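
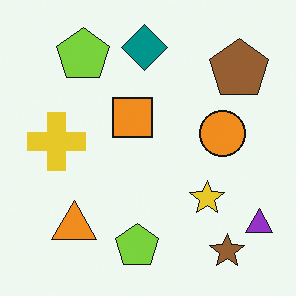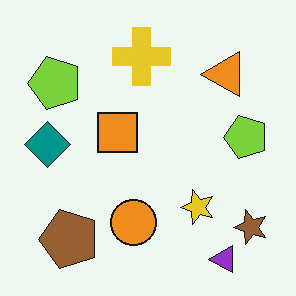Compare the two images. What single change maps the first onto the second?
This is the original image transposed (reflected across the top-left ↔ bottom-right diagonal).

Shapes have swapped their row and column positions — what was in the top-right is now in the bottom-left — a diagonal reflection.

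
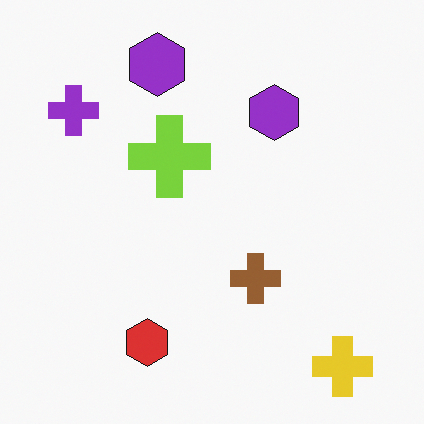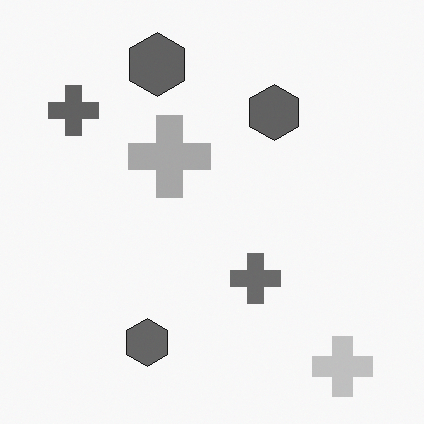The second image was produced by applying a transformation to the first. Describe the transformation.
The second image is the first converted to grayscale.

All color is removed — every shape is now a shade of grey.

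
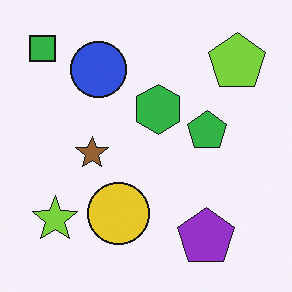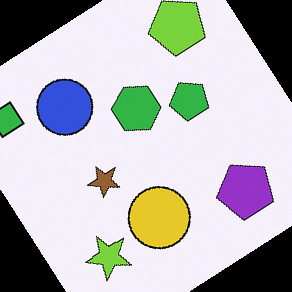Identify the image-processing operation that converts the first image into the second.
Rotated counter-clockwise by a large amount — several tens of degrees.

Every shape is tilted by the same angle and the image corners show triangular fill wedges — a whole-image rotation by a non-right angle.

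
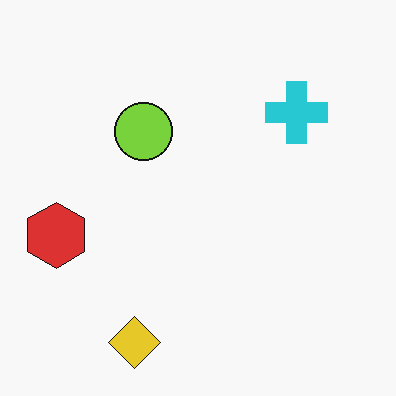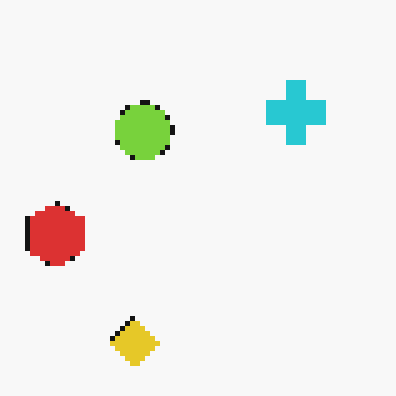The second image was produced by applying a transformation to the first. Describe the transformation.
The transformation is: lightly pixelated (a mild mosaic effect).

Shapes are reduced to large square blocks; fine edges and outlines are lost — a downscale-then-upscale (mosaic) effect.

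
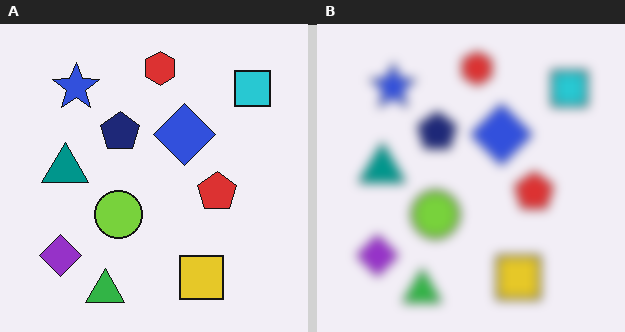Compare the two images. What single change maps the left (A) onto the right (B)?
Heavily blurred.

Shape edges and outlines are uniformly softened across the whole image.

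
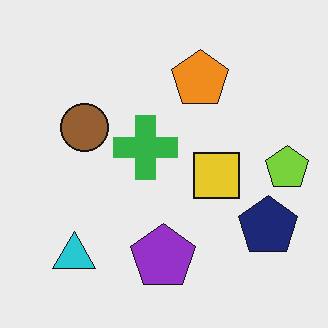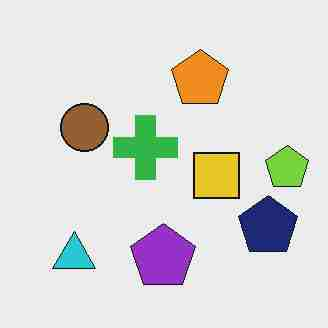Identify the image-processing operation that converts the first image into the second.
The transformation is: heavily JPEG-compressed with obvious blocking artifacts.

Blocky 8×8 compression artifacts appear around shape edges and the flat background shows ringing — characteristic JPEG degradation.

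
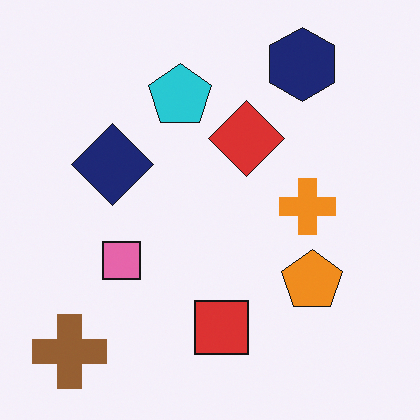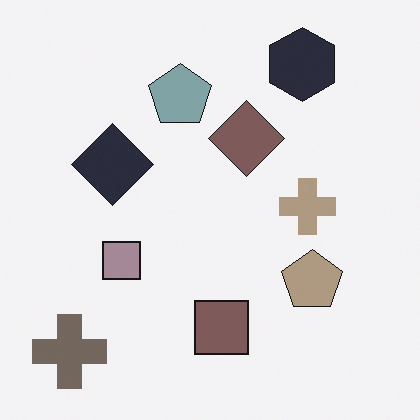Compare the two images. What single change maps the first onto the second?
The second image is the first heavily desaturated.

All colors are more muted and greyish — a global saturation change.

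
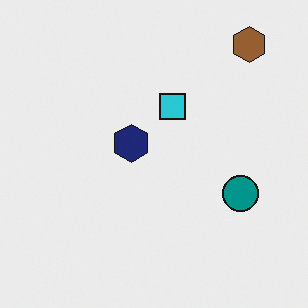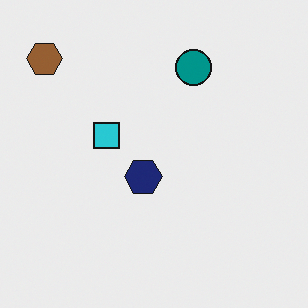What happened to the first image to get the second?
Rotated 90° counter-clockwise.

The brown hexagon sits in the top-right of the first image and the top-left of the second — consistent with a whole-image 90° counter-clockwise rotation.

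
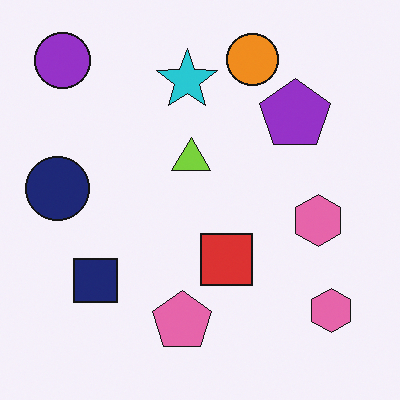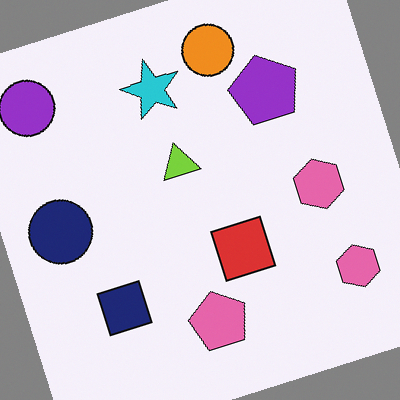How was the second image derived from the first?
The transformation is: rotated counter-clockwise by a moderate amount.

Every shape is tilted by the same angle and the image corners show triangular fill wedges — a whole-image rotation by a non-right angle.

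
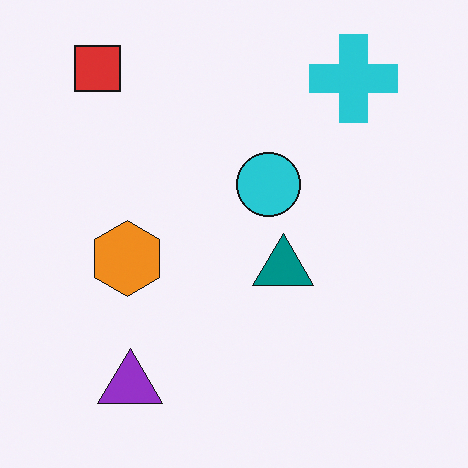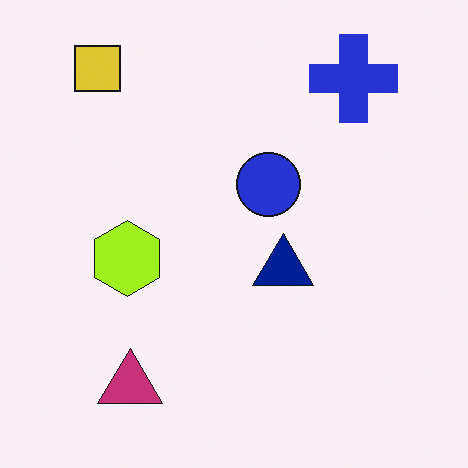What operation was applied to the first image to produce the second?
It was hue-shifted by a small amount.

Every shape's color has rotated by the same amount around the hue wheel — a uniform hue shift.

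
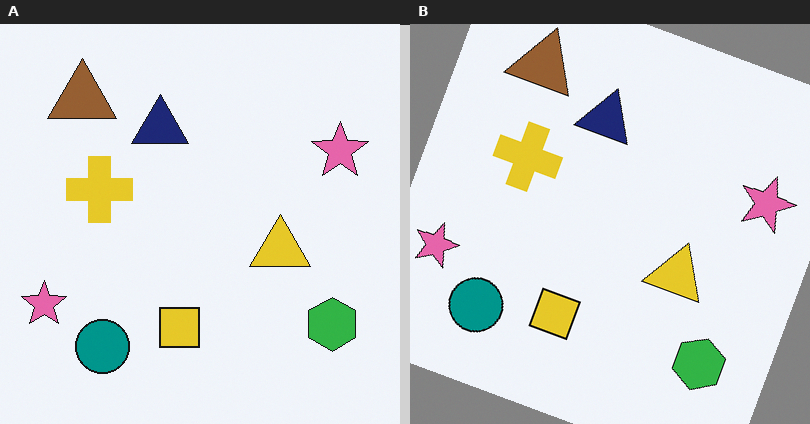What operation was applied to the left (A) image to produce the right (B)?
It was rotated clockwise by a moderate amount.

Every shape is tilted by the same angle and the image corners show triangular fill wedges — a whole-image rotation by a non-right angle.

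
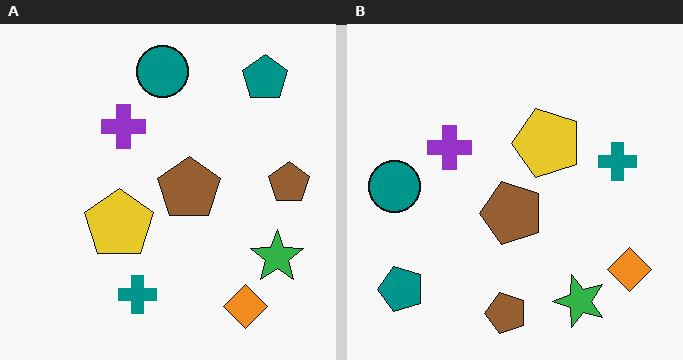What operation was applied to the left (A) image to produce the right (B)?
Transposed (reflected across the top-left ↔ bottom-right diagonal).

Shapes have swapped their row and column positions — what was in the top-right is now in the bottom-left — a diagonal reflection.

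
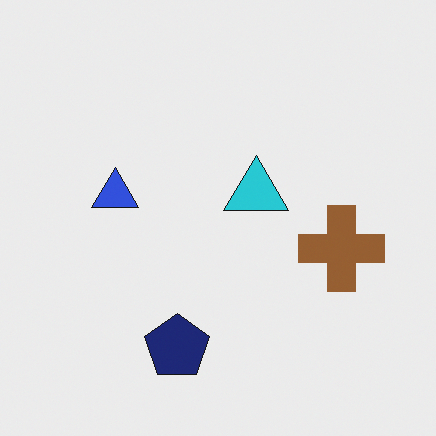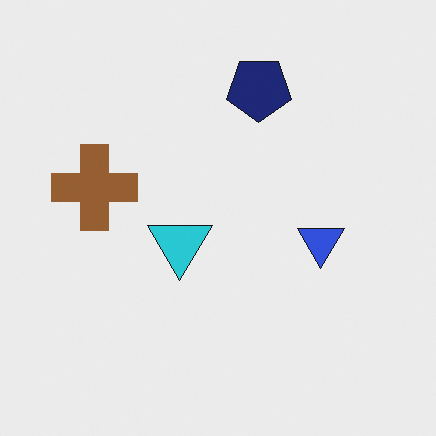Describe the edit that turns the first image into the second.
This is the original image rotated 180°.

The navy pentagon sits in the bottom of the first image and the top of the second — consistent with a whole-image 180° rotation.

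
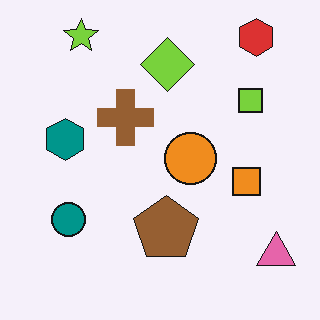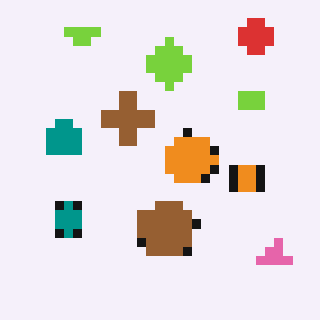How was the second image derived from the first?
This is the original image heavily pixelated into large blocks.

Shapes are reduced to large square blocks; fine edges and outlines are lost — a downscale-then-upscale (mosaic) effect.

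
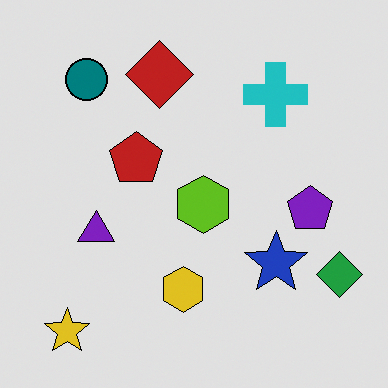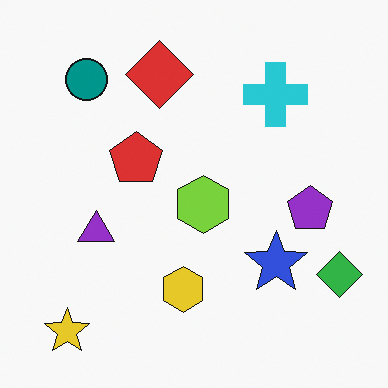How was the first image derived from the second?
Posterized to a reduced palette.

Each flat color has snapped to a coarser quantized level — most visibly, the near-white background has dropped to a flat grey.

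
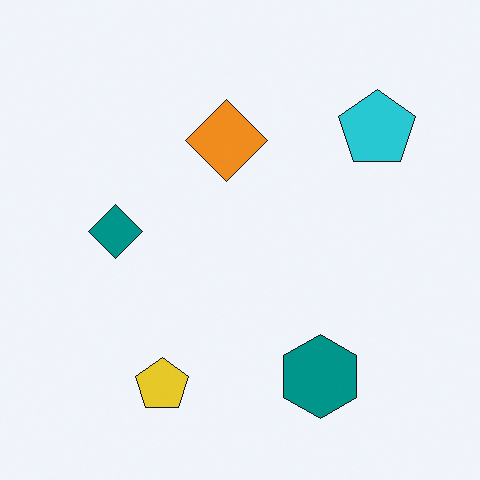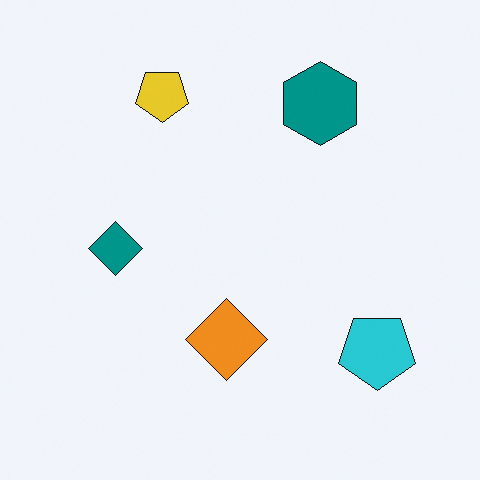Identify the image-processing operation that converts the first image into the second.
Flipped vertically (top ↔ bottom).

The yellow pentagon is in the bottom of the first image and the top of the second — shapes on opposite sides of the horizontal midline have swapped in a mirror flip.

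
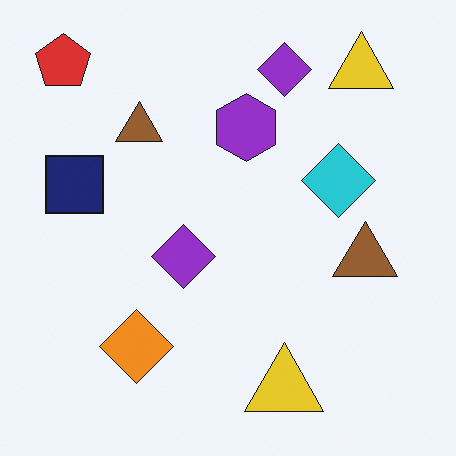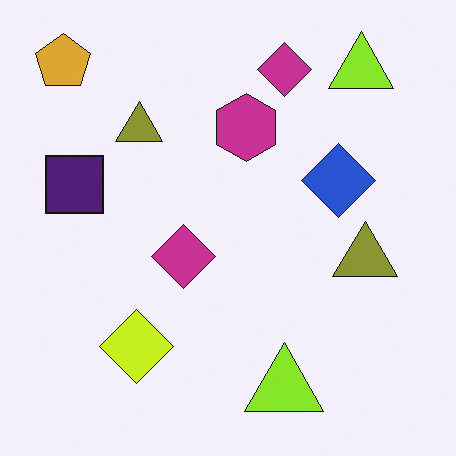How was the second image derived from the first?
This is the original image hue-shifted by a small amount.

Every shape's color has rotated by the same amount around the hue wheel — a uniform hue shift.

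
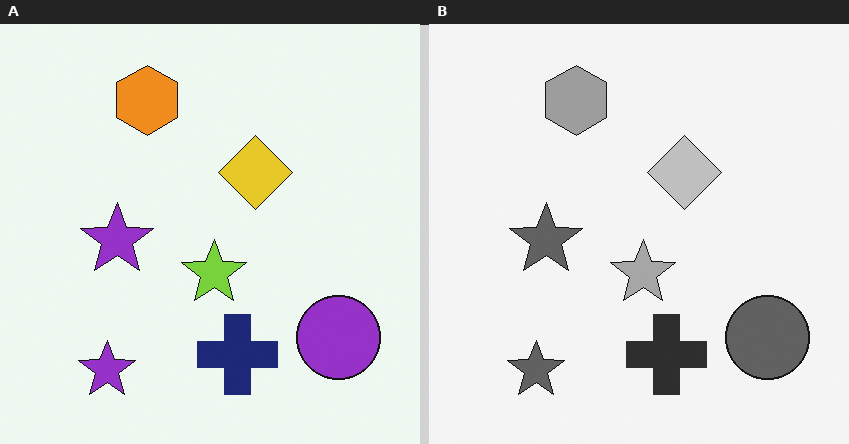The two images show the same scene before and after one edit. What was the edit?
The transformation is: converted to grayscale.

All color is removed — every shape is now a shade of grey.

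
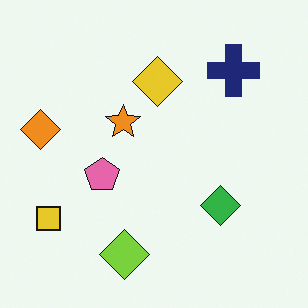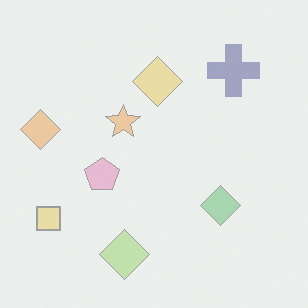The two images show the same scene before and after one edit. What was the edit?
It was given much lower contrast.

Tones are pushed toward mid-grey across the whole image — a global contrast change.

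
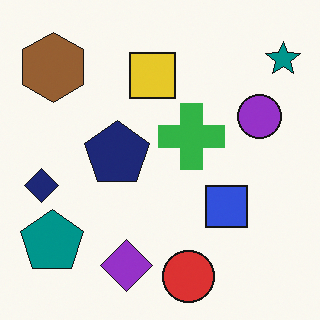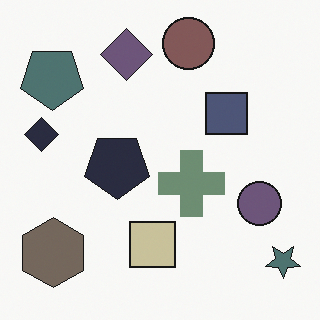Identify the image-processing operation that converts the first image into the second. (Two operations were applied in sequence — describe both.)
The image was flipped vertically (top ↔ bottom), then made much more muted (saturation change).

The red circle is in the bottom of the first image and the top of the second — shapes on opposite sides of the horizontal midline have swapped in a mirror flip. All colors are more muted and greyish — a global saturation change.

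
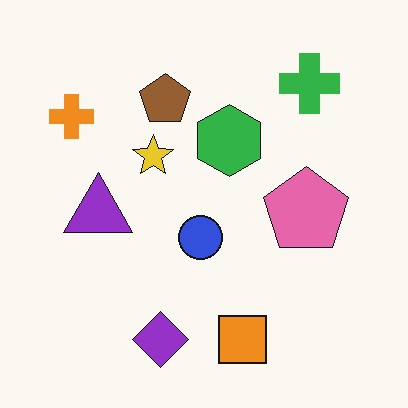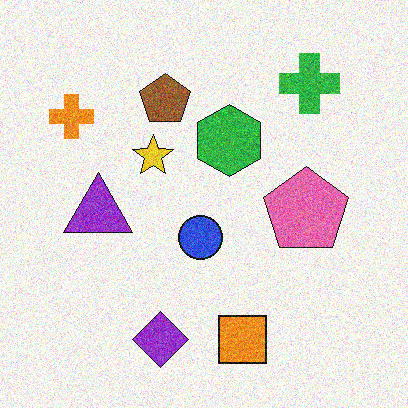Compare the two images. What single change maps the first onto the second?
The transformation is: degraded with visible gaussian noise.

Random speckle covers the whole image, including the flat background.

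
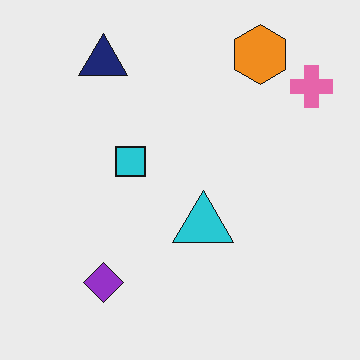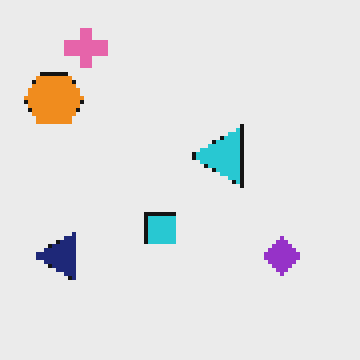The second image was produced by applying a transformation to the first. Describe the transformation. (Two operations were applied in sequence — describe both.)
It was rotated 90° counter-clockwise, then mildly pixelated.

The pink cross sits in the top-right of the first image and the top-left of the second — consistent with a whole-image 90° counter-clockwise rotation. Shapes are reduced to large square blocks; fine edges and outlines are lost — a downscale-then-upscale (mosaic) effect.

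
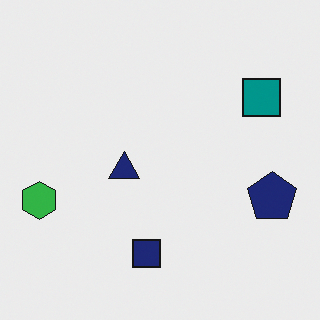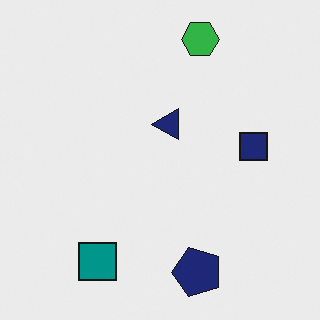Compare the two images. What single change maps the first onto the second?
The second image is the first transposed (reflected across the top-left ↔ bottom-right diagonal).

Shapes have swapped their row and column positions — what was in the top-right is now in the bottom-left — a diagonal reflection.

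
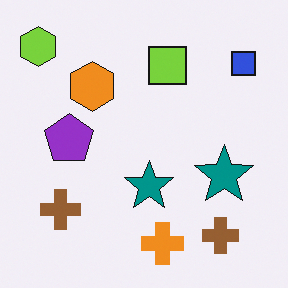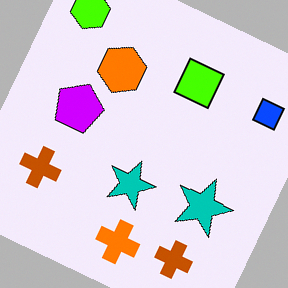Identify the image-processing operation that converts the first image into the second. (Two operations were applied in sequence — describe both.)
Made much more vivid (saturation change), then rotated clockwise by a clearly visible amount.

All colors are more vivid — a global saturation change. Every shape is tilted by the same angle and the image corners show triangular fill wedges — a whole-image rotation by a non-right angle.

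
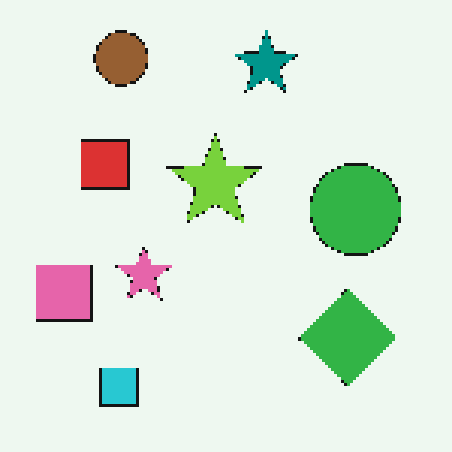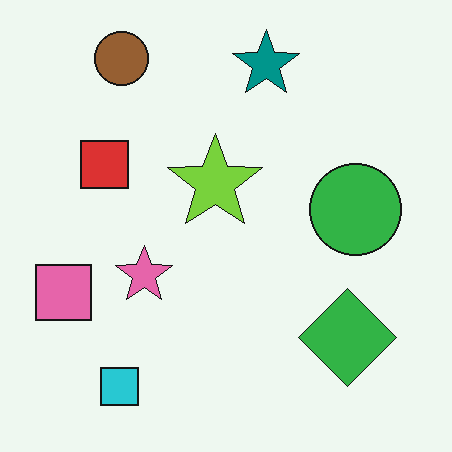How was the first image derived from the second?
The first image is the second mildly pixelated.

Shapes are reduced to large square blocks; fine edges and outlines are lost — a downscale-then-upscale (mosaic) effect.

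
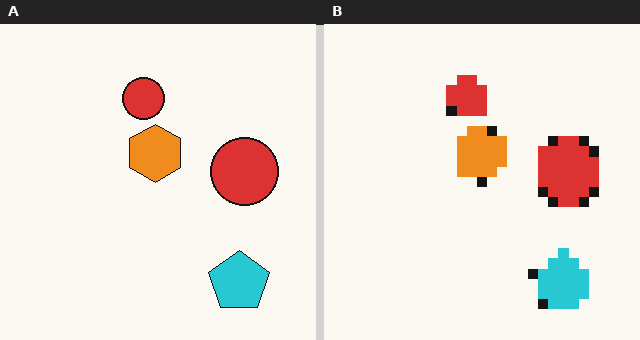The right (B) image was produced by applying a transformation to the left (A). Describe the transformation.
It was coarsely pixelated.

Shapes are reduced to large square blocks; fine edges and outlines are lost — a downscale-then-upscale (mosaic) effect.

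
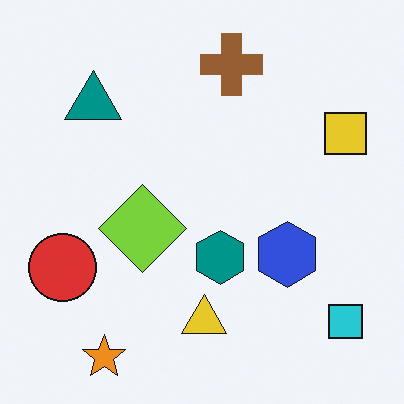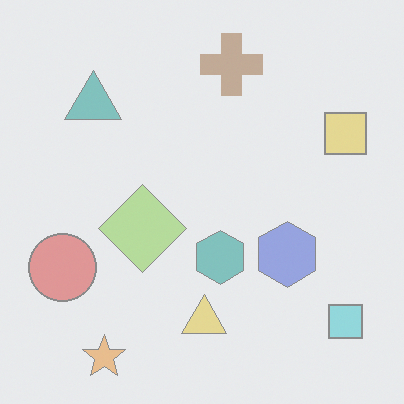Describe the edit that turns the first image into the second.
Given much lower contrast.

Tones are pushed toward mid-grey across the whole image — a global contrast change.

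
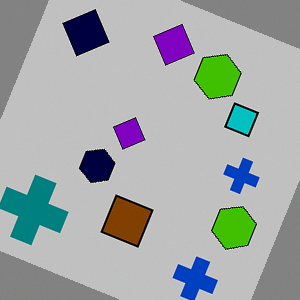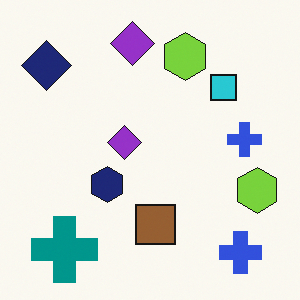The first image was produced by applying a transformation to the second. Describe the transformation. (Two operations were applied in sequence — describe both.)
The image was heavily posterized to just a handful of flat colors, then rotated clockwise by a clearly visible amount.

Each flat color has snapped to a coarser quantized level — most visibly, the near-white background has dropped to a flat grey. Every shape is tilted by the same angle and the image corners show triangular fill wedges — a whole-image rotation by a non-right angle.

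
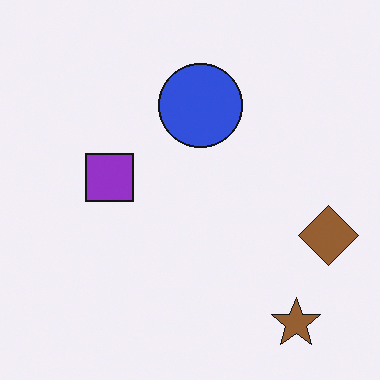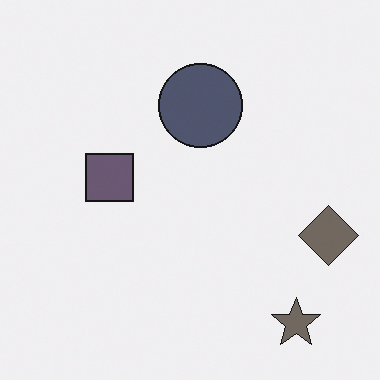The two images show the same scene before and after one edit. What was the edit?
This is the original image made much more muted (saturation change).

All colors are more muted and greyish — a global saturation change.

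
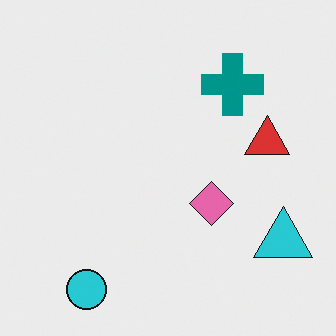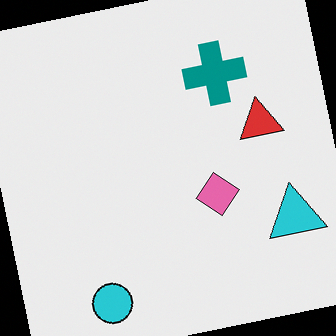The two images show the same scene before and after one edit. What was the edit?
The image was rotated counter-clockwise by a slight angle.

Every shape is tilted by the same angle and the image corners show triangular fill wedges — a whole-image rotation by a non-right angle.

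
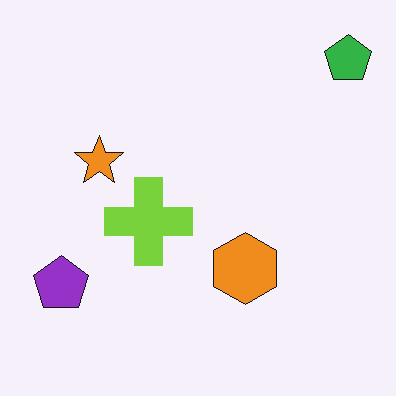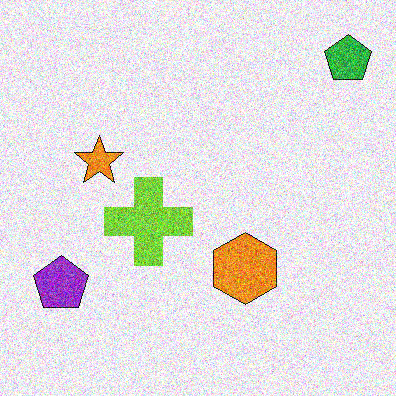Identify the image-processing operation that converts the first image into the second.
This is the original image degraded with a thick layer of grain.

Random speckle covers the whole image, including the flat background.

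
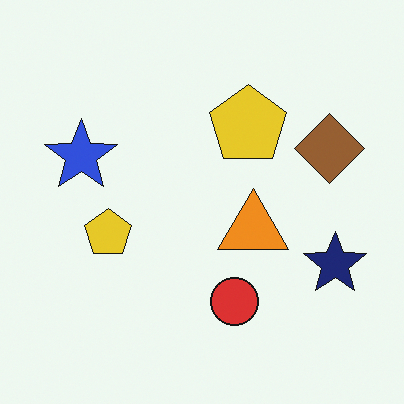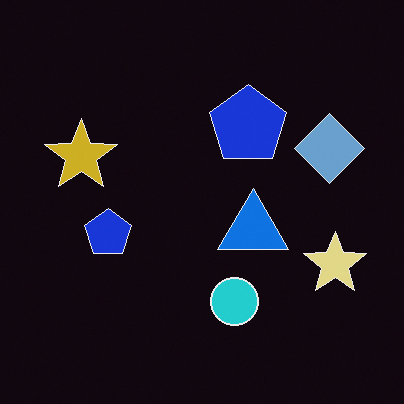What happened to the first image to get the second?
This is the original image color-inverted (negative).

The light background has become dark and every shape's color is its complement — a photographic negative.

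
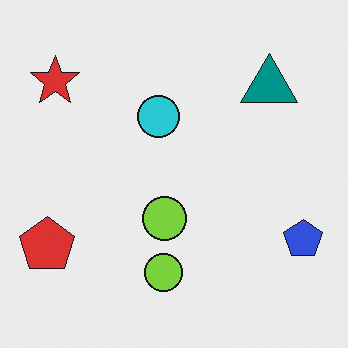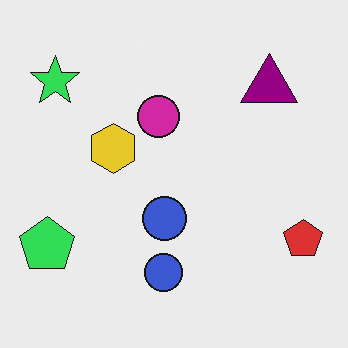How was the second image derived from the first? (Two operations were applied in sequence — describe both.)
The image was hue-shifted noticeably, then overlaid with an additional yellow hexagon.

Every shape's color has rotated by the same amount around the hue wheel — a uniform hue shift. A yellow hexagon appears in the second image that is absent from the first.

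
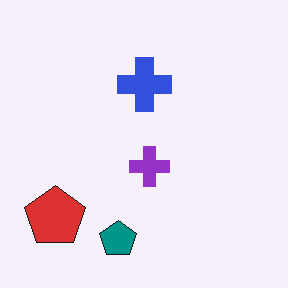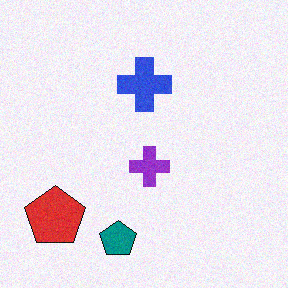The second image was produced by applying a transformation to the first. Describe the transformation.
The image was degraded with subtle gaussian noise.

Random speckle covers the whole image, including the flat background.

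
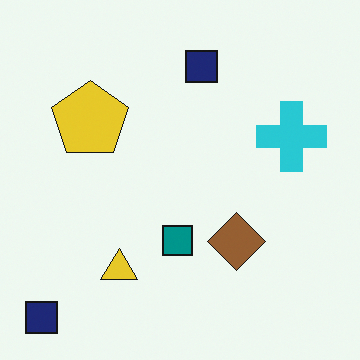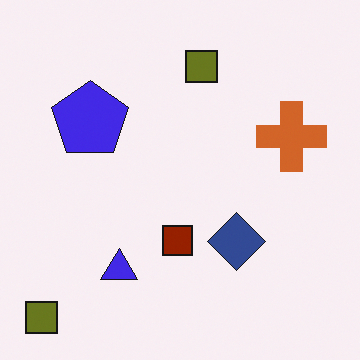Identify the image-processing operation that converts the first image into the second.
Hue-shifted by a large amount.

Every shape's color has rotated by the same amount around the hue wheel — a uniform hue shift.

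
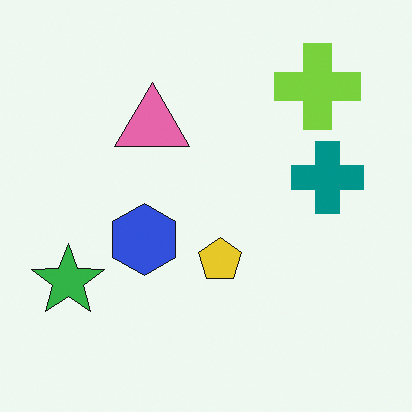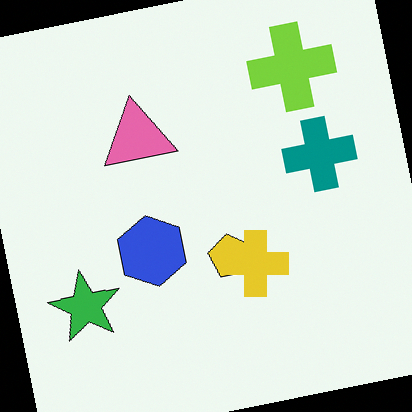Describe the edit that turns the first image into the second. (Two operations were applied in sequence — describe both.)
This is the original image rotated counter-clockwise by a few degrees, then overlaid with an additional yellow cross.

Every shape is tilted by the same angle and the image corners show triangular fill wedges — a whole-image rotation by a non-right angle. A yellow cross appears in the second image that is absent from the first.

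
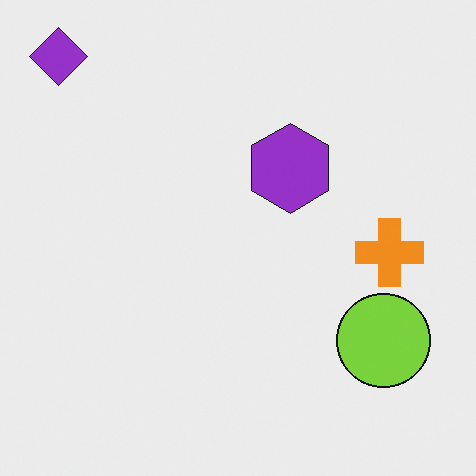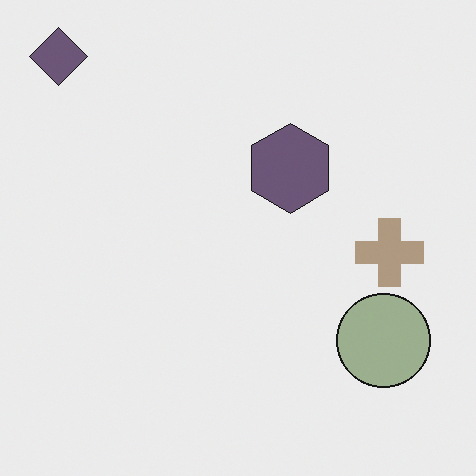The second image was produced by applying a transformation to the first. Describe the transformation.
The image was made much more muted (saturation change).

All colors are more muted and greyish — a global saturation change.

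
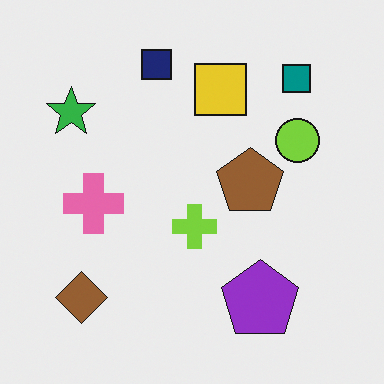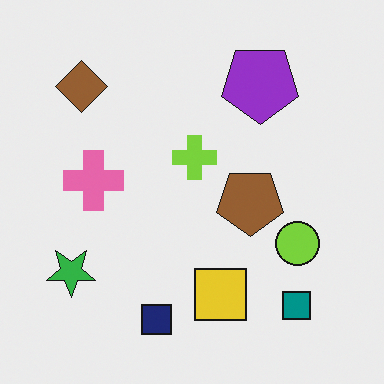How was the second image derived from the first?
It was flipped vertically (top ↔ bottom).

The navy square is in the top of the first image and the bottom of the second — shapes on opposite sides of the horizontal midline have swapped in a mirror flip.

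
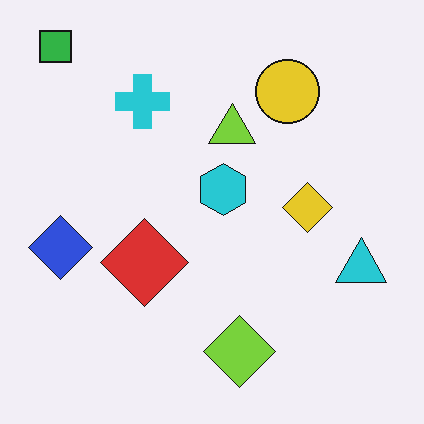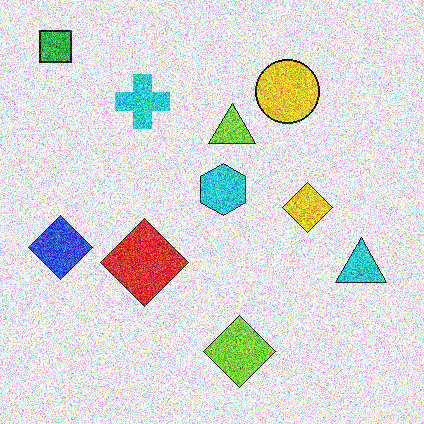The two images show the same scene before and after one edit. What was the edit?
The second image is the first degraded with strong gaussian noise.

Random speckle covers the whole image, including the flat background.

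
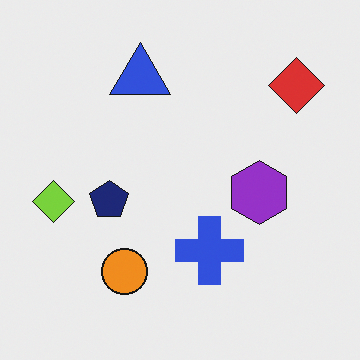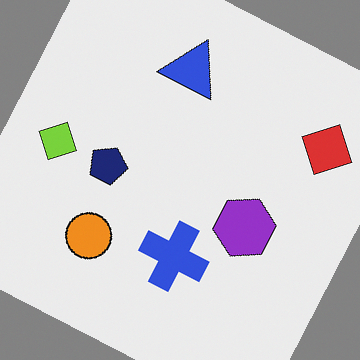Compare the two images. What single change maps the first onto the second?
The image was rotated clockwise by a clearly visible amount.

Every shape is tilted by the same angle and the image corners show triangular fill wedges — a whole-image rotation by a non-right angle.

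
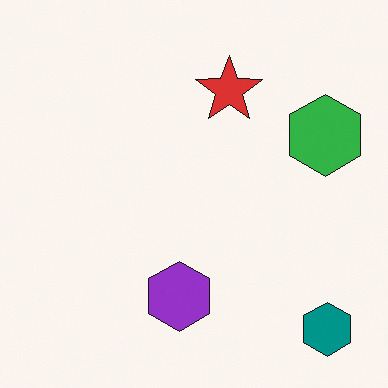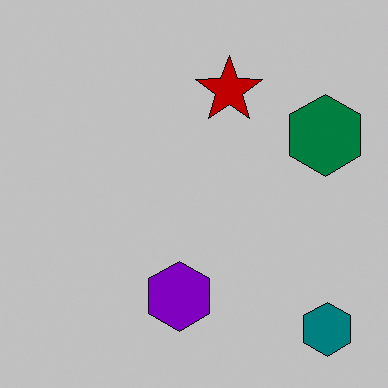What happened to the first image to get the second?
The transformation is: heavily posterized to just a handful of flat colors.

Each flat color has snapped to a coarser quantized level — most visibly, the near-white background has dropped to a flat grey.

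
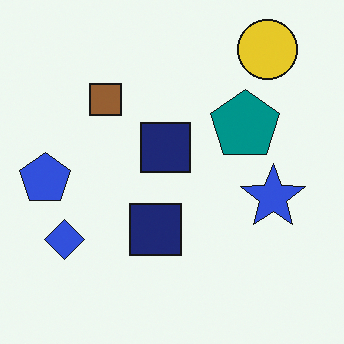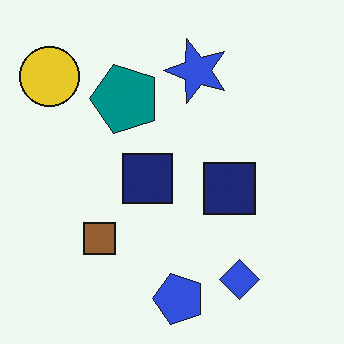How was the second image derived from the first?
Rotated 90° counter-clockwise.

The yellow circle sits in the top-right of the first image and the top-left of the second — consistent with a whole-image 90° counter-clockwise rotation.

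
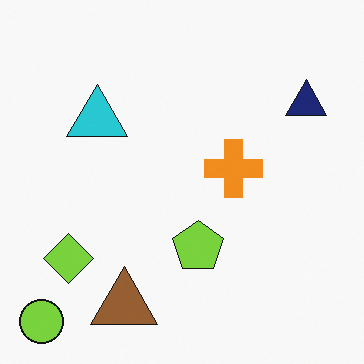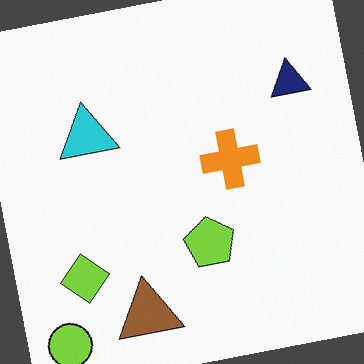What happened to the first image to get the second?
The image was rotated counter-clockwise by a slight angle.

Every shape is tilted by the same angle and the image corners show triangular fill wedges — a whole-image rotation by a non-right angle.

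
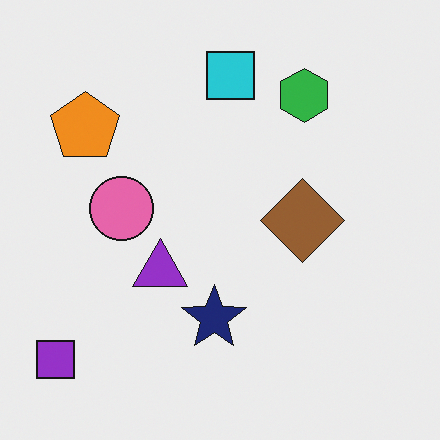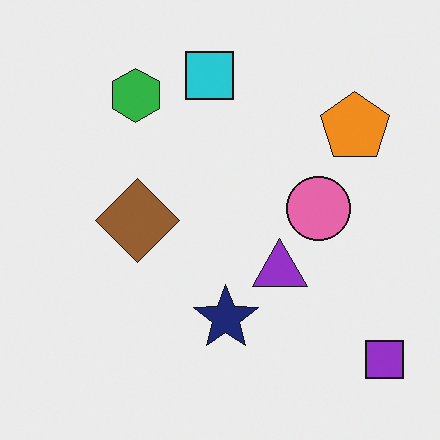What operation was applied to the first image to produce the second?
The image was flipped horizontally (left ↔ right).

The purple square is in the bottom-left of the first image and the bottom-right of the second — shapes on opposite sides of the vertical midline have swapped in a mirror flip.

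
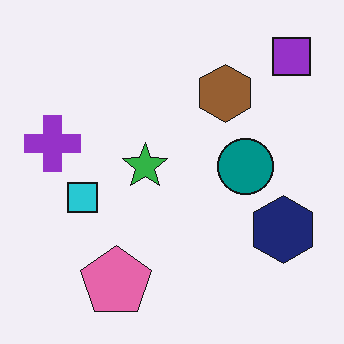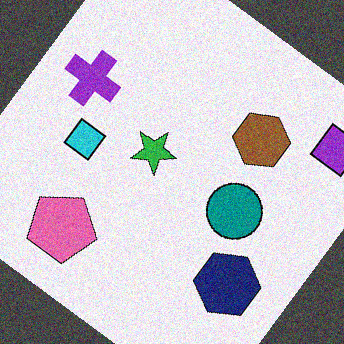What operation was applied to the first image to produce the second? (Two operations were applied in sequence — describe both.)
This is the original image rotated clockwise by a large amount — several tens of degrees, then degraded with moderate additive noise.

Every shape is tilted by the same angle and the image corners show triangular fill wedges — a whole-image rotation by a non-right angle. Random speckle covers the whole image, including the flat background.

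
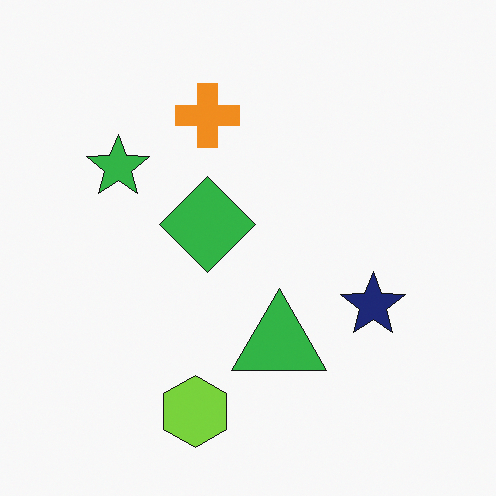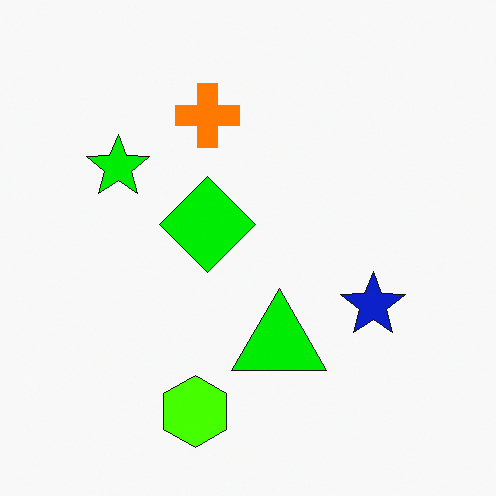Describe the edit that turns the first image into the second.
Made much more vivid (saturation change).

All colors are more vivid — a global saturation change.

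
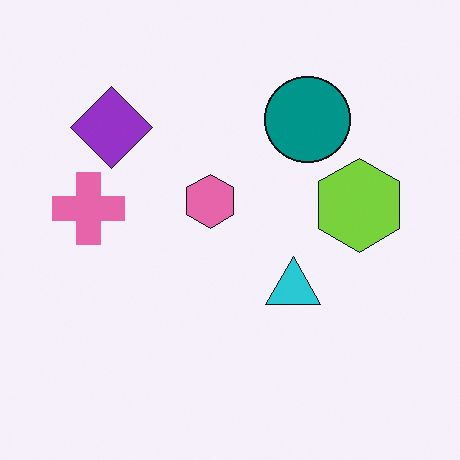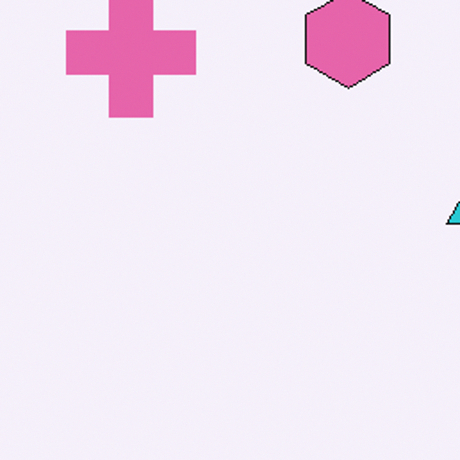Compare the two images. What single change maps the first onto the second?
The second image is the first cropped to a noticeably smaller region and rescaled.

The visible shapes are larger and the field of view is narrower; shapes near the original edges may be partly or wholly outside the frame — a crop-and-rescale.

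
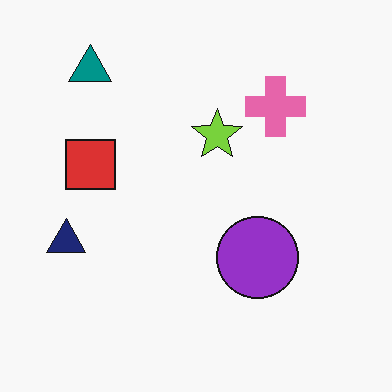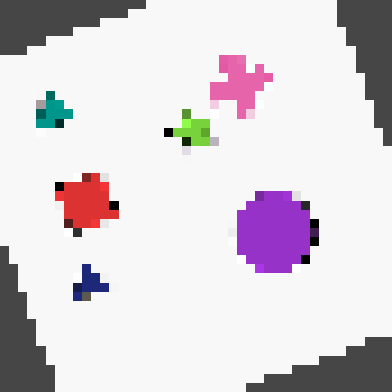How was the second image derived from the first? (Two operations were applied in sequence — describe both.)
The second image is the first rotated counter-clockwise by a clearly visible amount, then coarsely pixelated.

Every shape is tilted by the same angle and the image corners show triangular fill wedges — a whole-image rotation by a non-right angle. Shapes are reduced to large square blocks; fine edges and outlines are lost — a downscale-then-upscale (mosaic) effect.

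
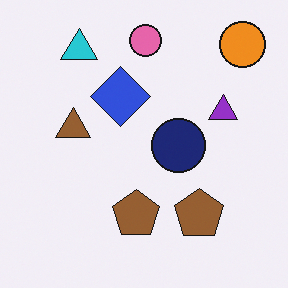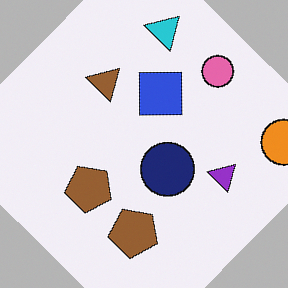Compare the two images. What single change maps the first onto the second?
The transformation is: rotated clockwise by a large amount — several tens of degrees.

Every shape is tilted by the same angle and the image corners show triangular fill wedges — a whole-image rotation by a non-right angle.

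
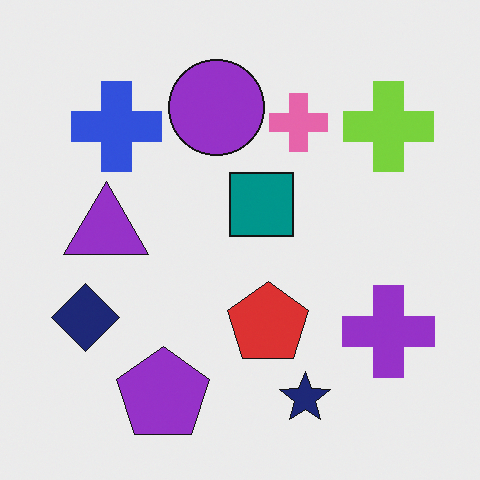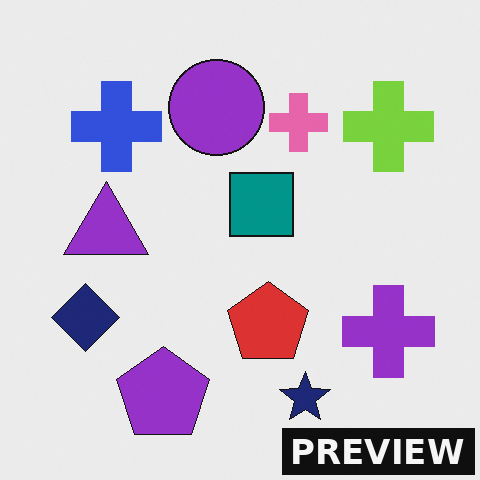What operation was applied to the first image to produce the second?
This is the original image watermarked with the text "PREVIEW" in the lower-right corner.

A dark label reading "PREVIEW" appears in the lower-right corner.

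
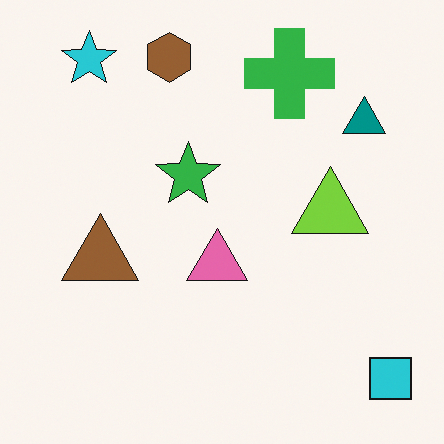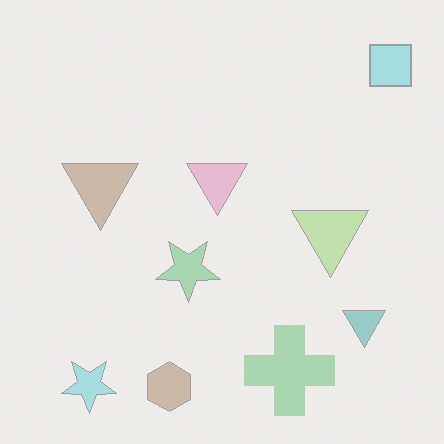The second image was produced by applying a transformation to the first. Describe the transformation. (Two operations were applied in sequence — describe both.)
The transformation is: given much lower contrast, then flipped vertically (top ↔ bottom).

Tones are pushed toward mid-grey across the whole image — a global contrast change. The brown hexagon is in the top of the first image and the bottom of the second — shapes on opposite sides of the horizontal midline have swapped in a mirror flip.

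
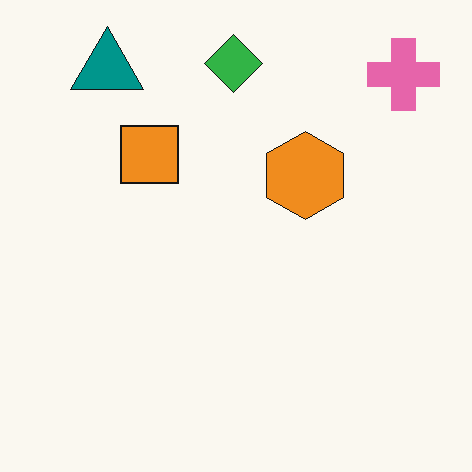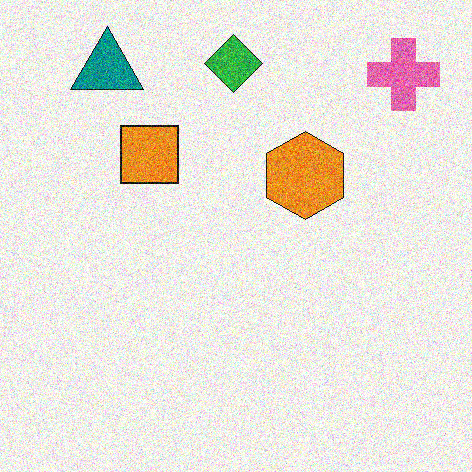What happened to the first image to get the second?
Degraded with strong gaussian noise.

Random speckle covers the whole image, including the flat background.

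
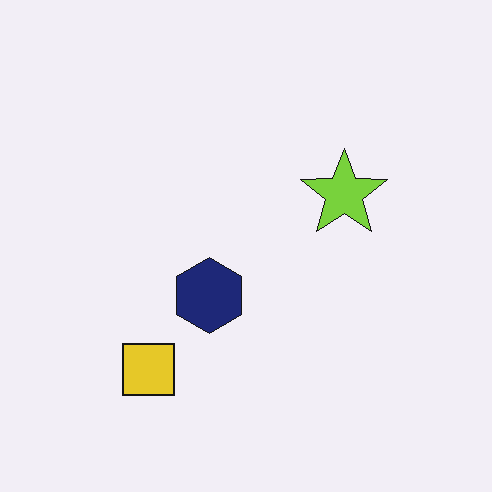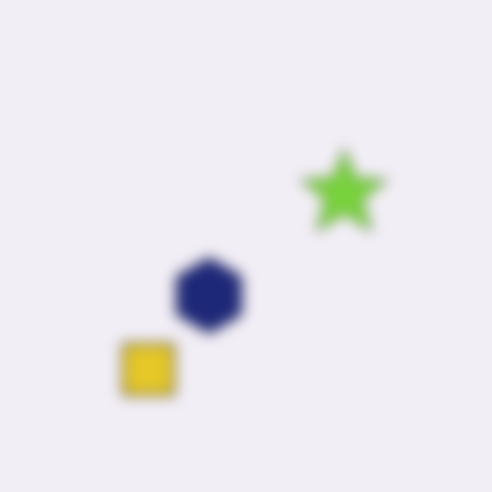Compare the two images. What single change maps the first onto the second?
The second image is the first heavily blurred.

Shape edges and outlines are uniformly softened across the whole image.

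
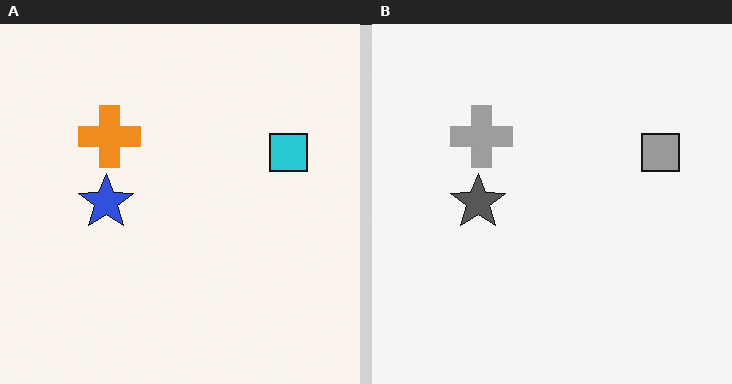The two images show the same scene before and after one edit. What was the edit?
It was converted to grayscale.

All color is removed — every shape is now a shade of grey.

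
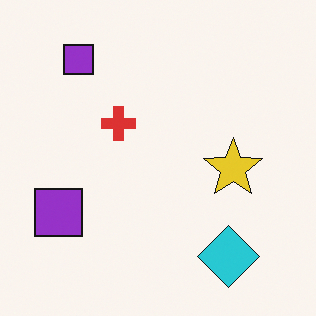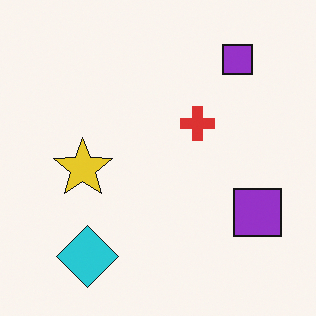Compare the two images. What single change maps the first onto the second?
The image was flipped horizontally (left ↔ right).

The yellow star is in the right of the first image and the left of the second — shapes on opposite sides of the vertical midline have swapped in a mirror flip.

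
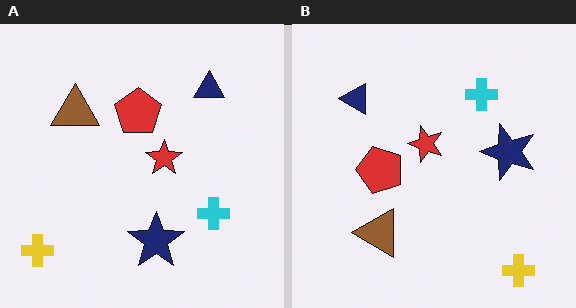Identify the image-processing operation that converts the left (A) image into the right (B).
The image was rotated 90° counter-clockwise.

The yellow cross sits in the bottom-left of the left (A) image and the bottom-right of the right (B) — consistent with a whole-image 90° counter-clockwise rotation.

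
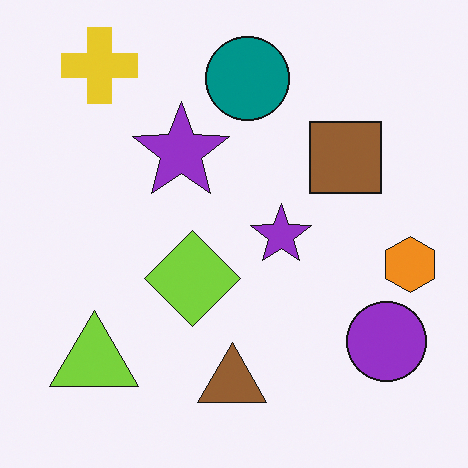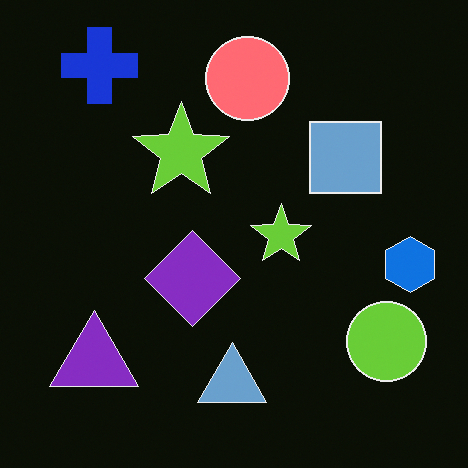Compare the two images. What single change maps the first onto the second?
This is the original image color-inverted (negative).

The light background has become dark and every shape's color is its complement — a photographic negative.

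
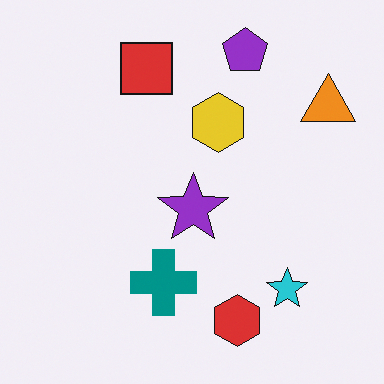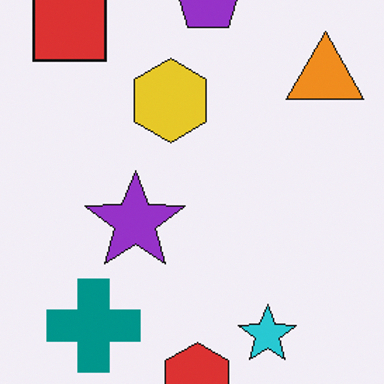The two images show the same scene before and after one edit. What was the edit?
The second image is the first cropped to a modestly smaller region and rescaled.

The visible shapes are larger and the field of view is narrower; shapes near the original edges may be partly or wholly outside the frame — a crop-and-rescale.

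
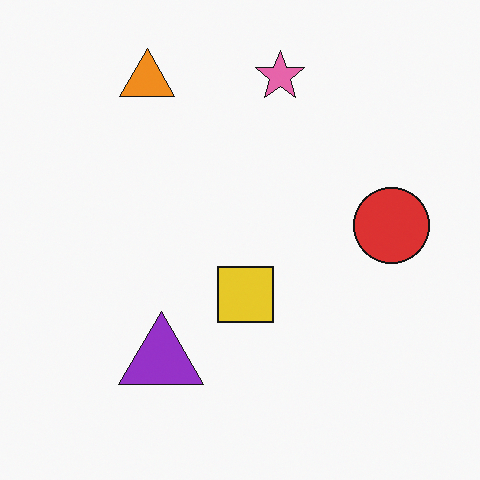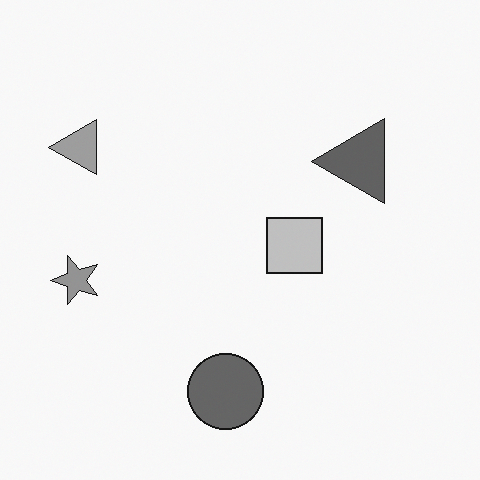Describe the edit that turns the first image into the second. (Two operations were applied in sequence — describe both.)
The transformation is: converted to grayscale, then transposed (reflected across the top-left ↔ bottom-right diagonal).

All color is removed — every shape is now a shade of grey. Shapes have swapped their row and column positions — what was in the top-right is now in the bottom-left — a diagonal reflection.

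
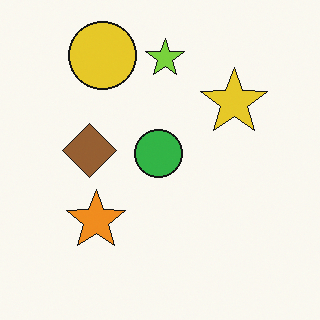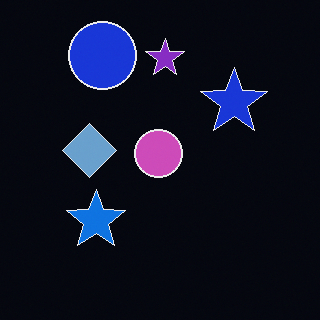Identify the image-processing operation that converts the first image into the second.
The image was color-inverted (negative).

The light background has become dark and every shape's color is its complement — a photographic negative.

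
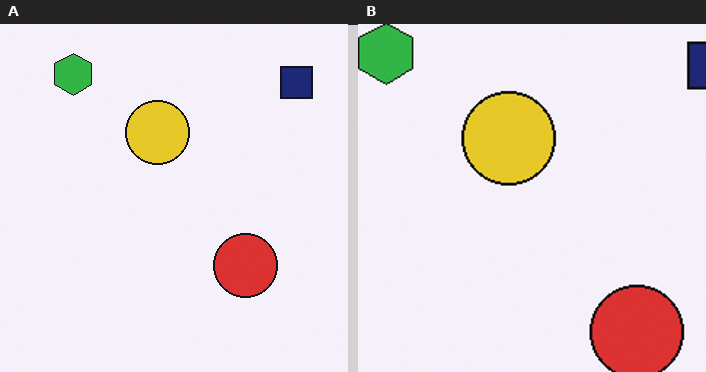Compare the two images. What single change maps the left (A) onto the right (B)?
This is the original image cropped slightly and scaled back up.

The visible shapes are larger and the field of view is narrower; shapes near the original edges may be partly or wholly outside the frame — a crop-and-rescale.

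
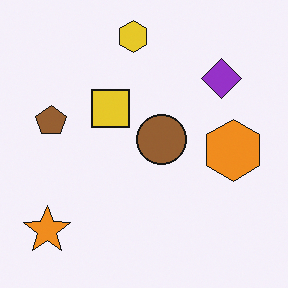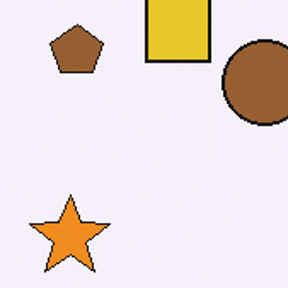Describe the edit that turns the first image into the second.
The second image is the first cropped tightly and scaled back up.

The visible shapes are larger and the field of view is narrower; shapes near the original edges may be partly or wholly outside the frame — a crop-and-rescale.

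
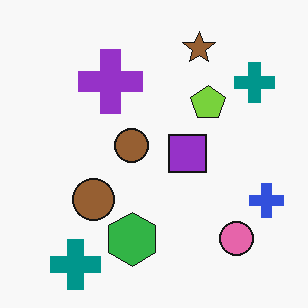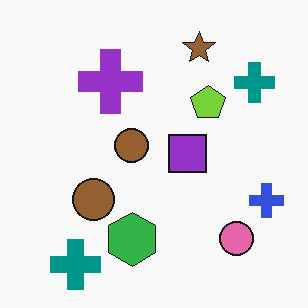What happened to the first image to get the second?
It was given moderate JPEG compression.

Blocky 8×8 compression artifacts appear around shape edges and the flat background shows ringing — characteristic JPEG degradation.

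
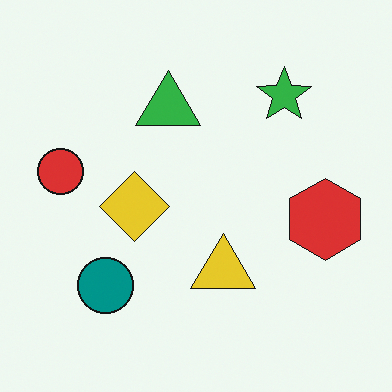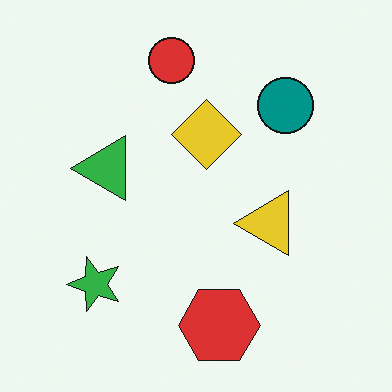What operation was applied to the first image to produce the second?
The second image is the first transposed (reflected across the top-left ↔ bottom-right diagonal).

Shapes have swapped their row and column positions — what was in the top-right is now in the bottom-left — a diagonal reflection.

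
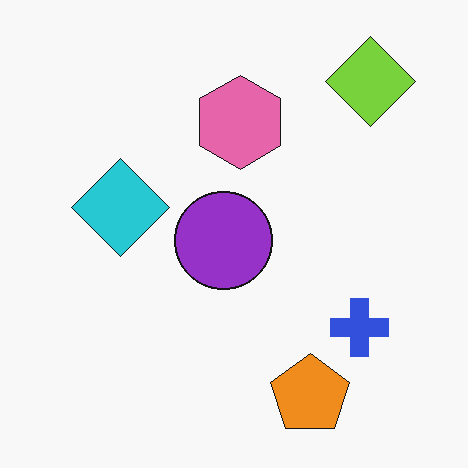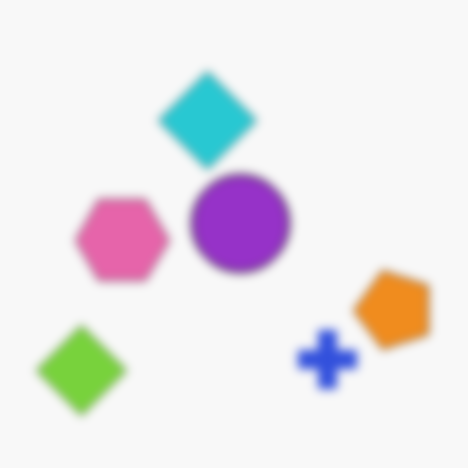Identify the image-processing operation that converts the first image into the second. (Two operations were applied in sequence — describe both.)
The transformation is: transposed (reflected across the top-left ↔ bottom-right diagonal), then moderately blurred.

Shapes have swapped their row and column positions — what was in the top-right is now in the bottom-left — a diagonal reflection. Shape edges and outlines are uniformly softened across the whole image.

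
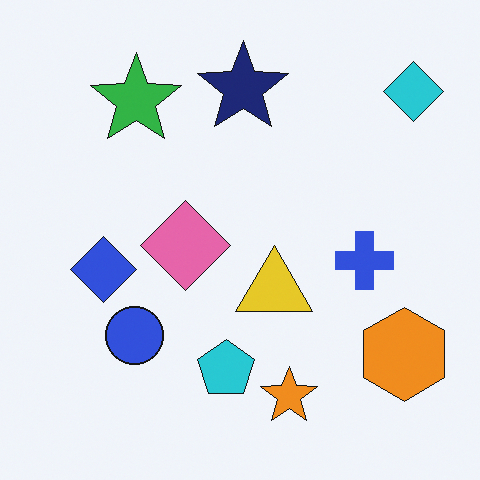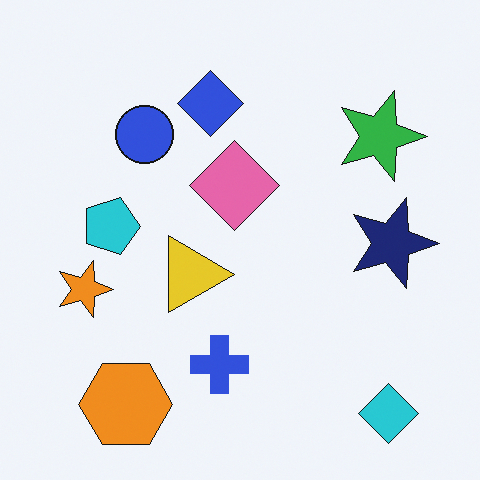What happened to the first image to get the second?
This is the original image rotated 90° clockwise.

The cyan diamond sits in the top-right of the first image and the bottom-right of the second — consistent with a whole-image 90° clockwise rotation.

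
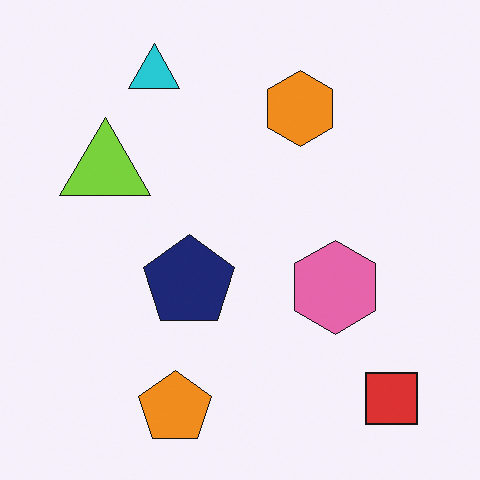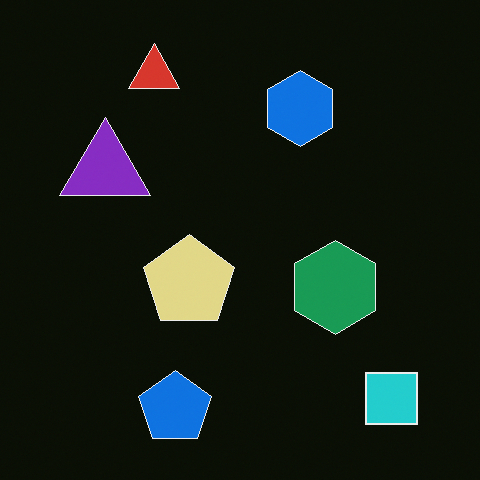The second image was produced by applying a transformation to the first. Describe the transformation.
Color-inverted (negative).

The light background has become dark and every shape's color is its complement — a photographic negative.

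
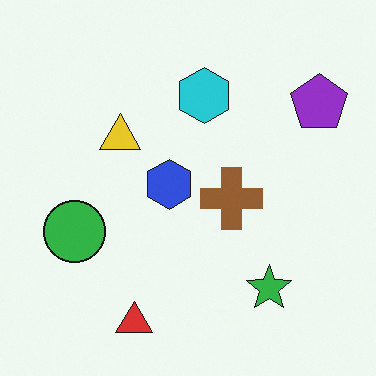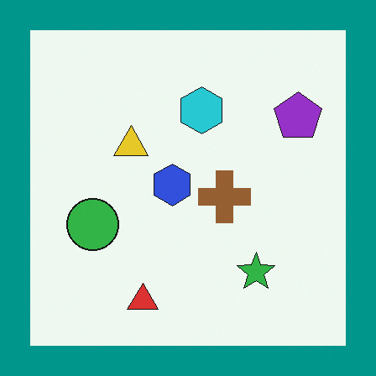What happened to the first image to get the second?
Framed with a teal border.

A solid teal frame runs around the edge of the second image, with the content slightly shrunk inside it.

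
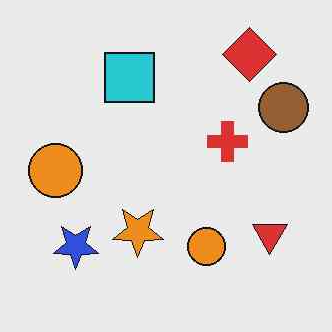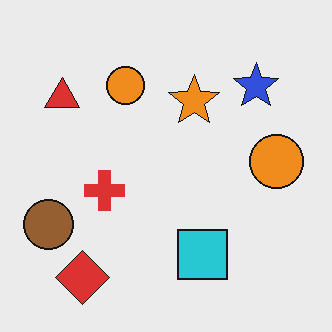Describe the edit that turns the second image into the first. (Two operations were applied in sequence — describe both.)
Given moderate JPEG compression, then rotated 180°.

Blocky 8×8 compression artifacts appear around shape edges and the flat background shows ringing — characteristic JPEG degradation. The red diamond sits in the bottom-left of the second image and the top-right of the first — consistent with a whole-image 180° rotation.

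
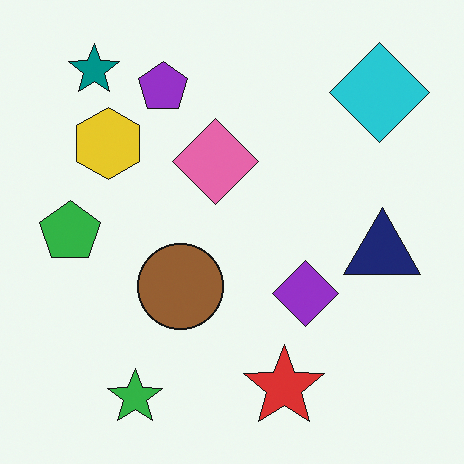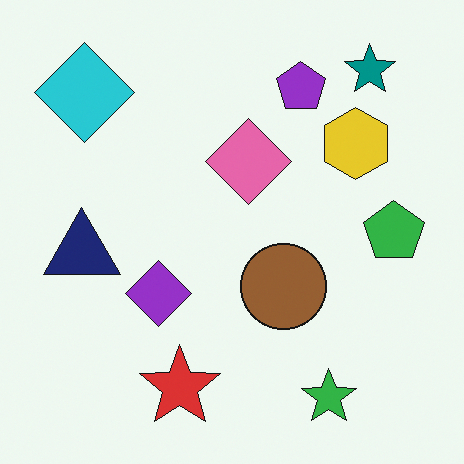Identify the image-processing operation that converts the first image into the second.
It was flipped horizontally (left ↔ right).

The green pentagon is in the left of the first image and the right of the second — shapes on opposite sides of the vertical midline have swapped in a mirror flip.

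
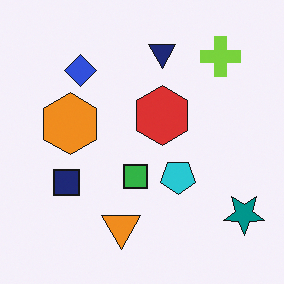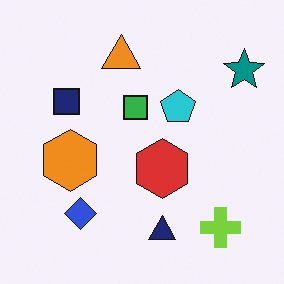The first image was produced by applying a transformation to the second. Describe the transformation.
It was flipped vertically (top ↔ bottom).

The navy triangle is in the bottom of the second image and the top of the first — shapes on opposite sides of the horizontal midline have swapped in a mirror flip.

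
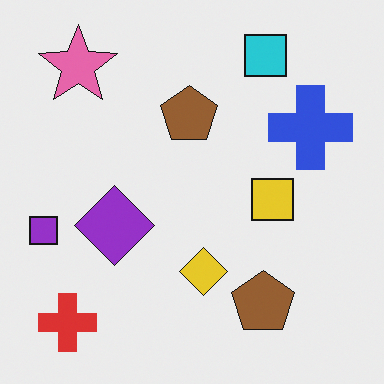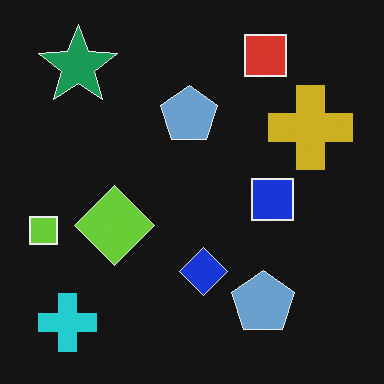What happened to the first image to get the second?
The transformation is: color-inverted (negative).

The light background has become dark and every shape's color is its complement — a photographic negative.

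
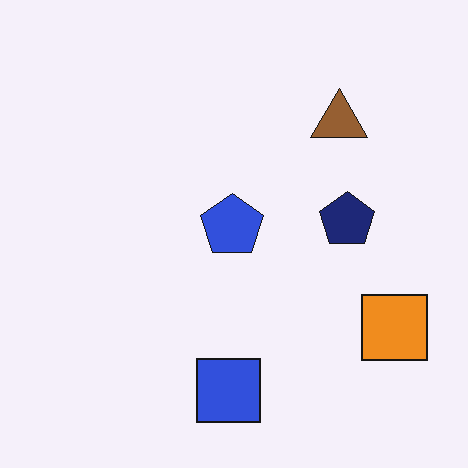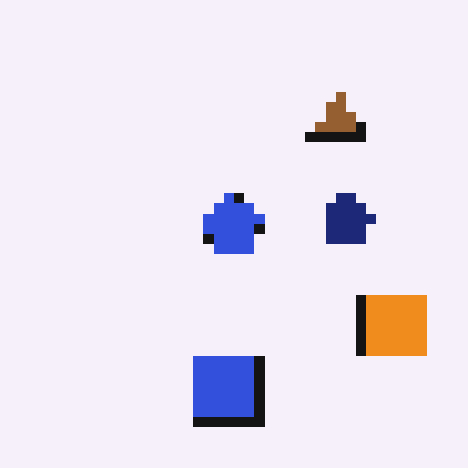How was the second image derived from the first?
This is the original image heavily pixelated into large blocks.

Shapes are reduced to large square blocks; fine edges and outlines are lost — a downscale-then-upscale (mosaic) effect.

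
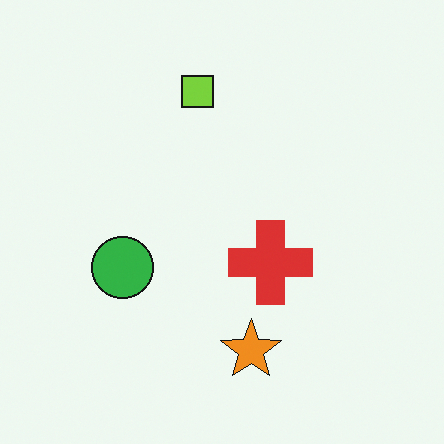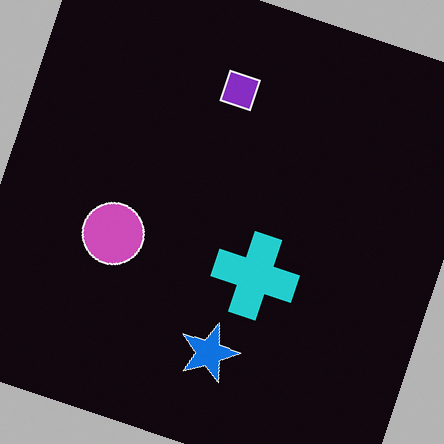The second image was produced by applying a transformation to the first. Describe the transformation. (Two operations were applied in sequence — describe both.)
The second image is the first color-inverted (negative), then rotated clockwise by a clearly visible amount.

The light background has become dark and every shape's color is its complement — a photographic negative. Every shape is tilted by the same angle and the image corners show triangular fill wedges — a whole-image rotation by a non-right angle.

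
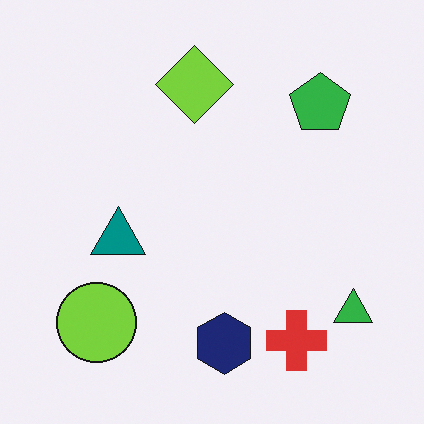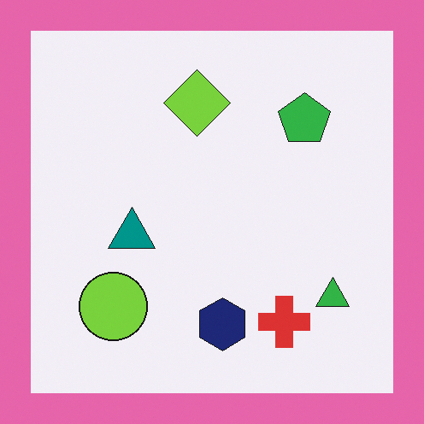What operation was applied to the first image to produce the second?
It was framed with a pink border.

A solid pink frame runs around the edge of the second image, with the content slightly shrunk inside it.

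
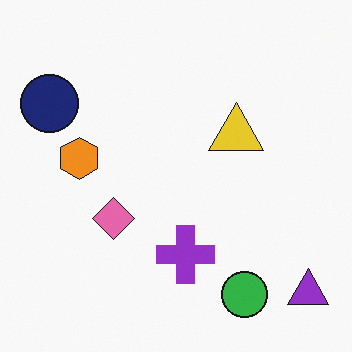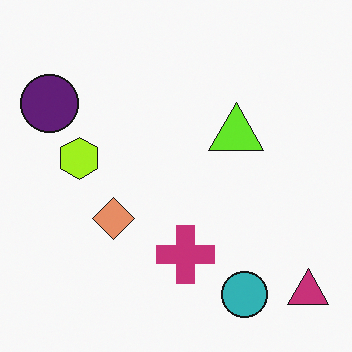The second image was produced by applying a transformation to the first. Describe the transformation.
This is the original image hue-shifted slightly.

Every shape's color has rotated by the same amount around the hue wheel — a uniform hue shift.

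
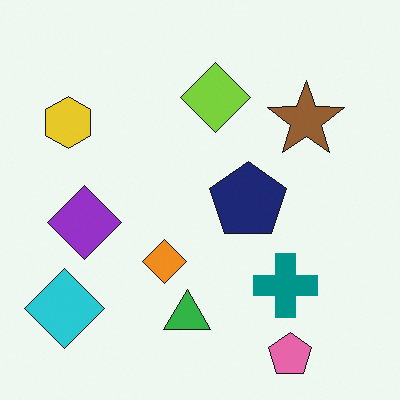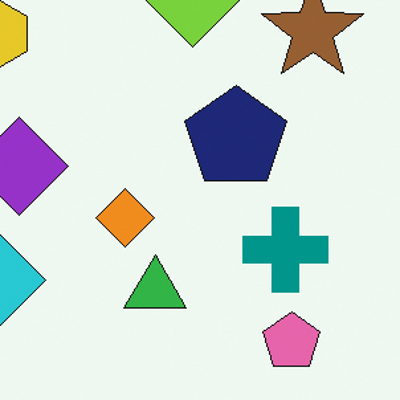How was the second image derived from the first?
It was cropped slightly and scaled back up.

The visible shapes are larger and the field of view is narrower; shapes near the original edges may be partly or wholly outside the frame — a crop-and-rescale.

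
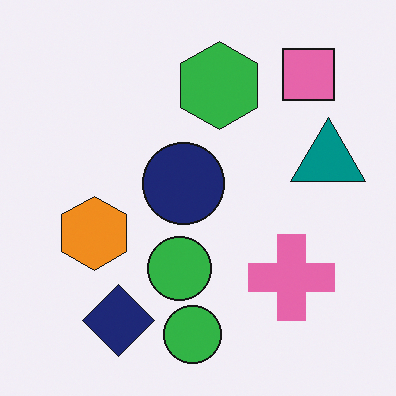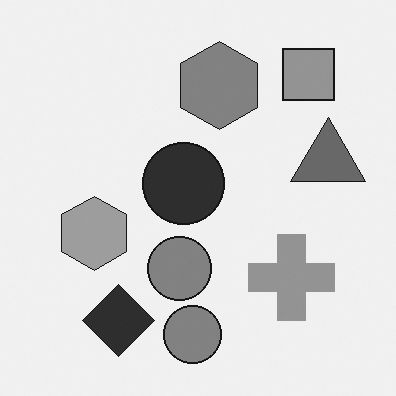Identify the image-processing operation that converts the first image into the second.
This is the original image converted to grayscale.

All color is removed — every shape is now a shade of grey.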